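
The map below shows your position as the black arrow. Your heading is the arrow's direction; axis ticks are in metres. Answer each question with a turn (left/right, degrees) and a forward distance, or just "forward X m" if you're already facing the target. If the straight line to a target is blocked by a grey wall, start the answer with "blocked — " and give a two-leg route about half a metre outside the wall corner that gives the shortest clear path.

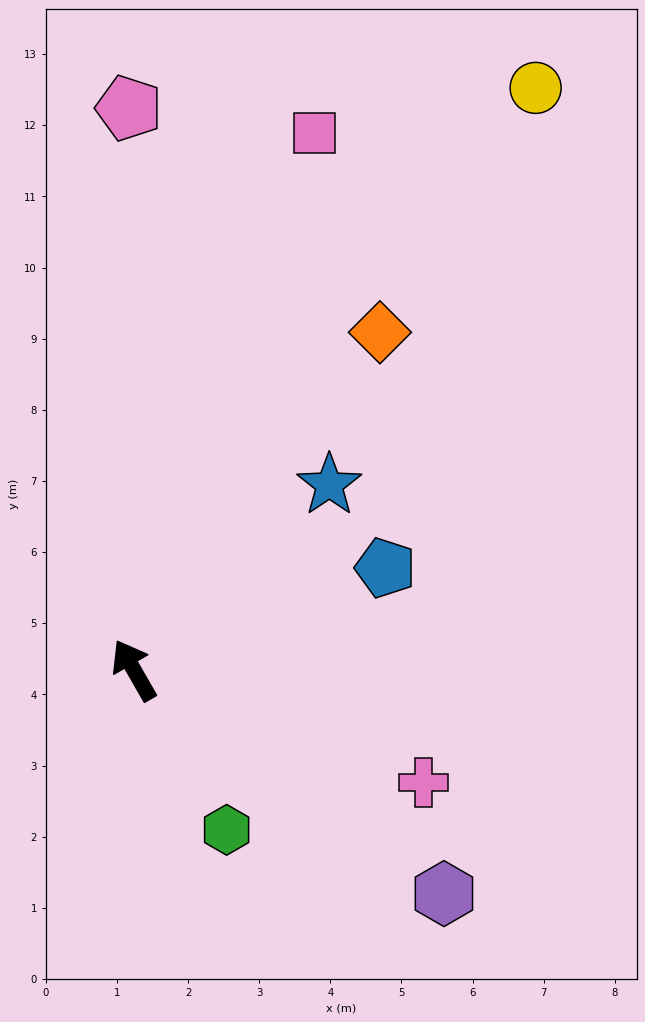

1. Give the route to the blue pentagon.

turn right 98°, forward 3.8 m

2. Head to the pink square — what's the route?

turn right 48°, forward 8.0 m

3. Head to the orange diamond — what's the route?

turn right 66°, forward 5.9 m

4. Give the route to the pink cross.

turn right 141°, forward 4.4 m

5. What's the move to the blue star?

turn right 76°, forward 3.8 m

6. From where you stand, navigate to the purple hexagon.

turn right 156°, forward 5.4 m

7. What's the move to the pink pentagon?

turn right 29°, forward 7.9 m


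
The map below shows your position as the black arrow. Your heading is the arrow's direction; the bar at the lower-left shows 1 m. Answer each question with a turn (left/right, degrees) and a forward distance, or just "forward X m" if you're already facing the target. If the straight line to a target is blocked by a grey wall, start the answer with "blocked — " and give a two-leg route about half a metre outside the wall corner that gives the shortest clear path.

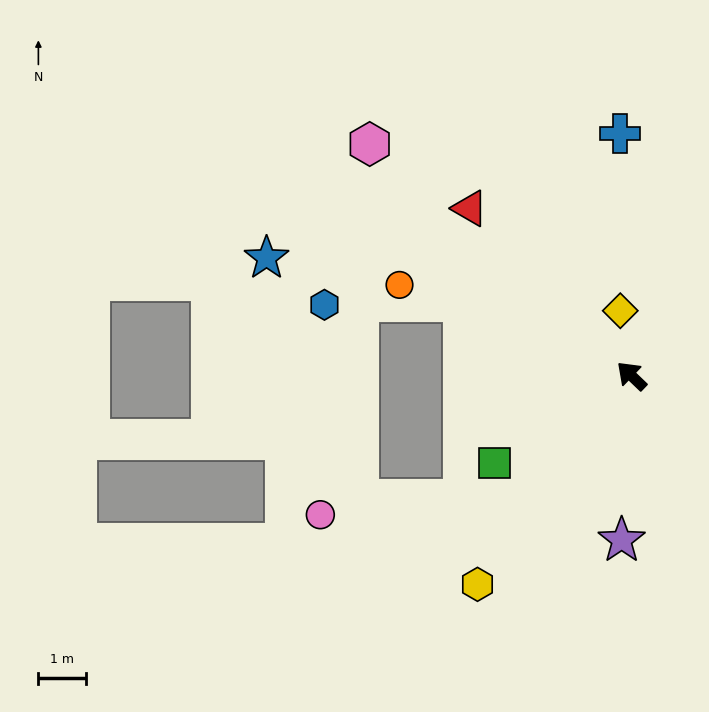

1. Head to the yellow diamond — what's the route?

turn right 36°, forward 1.4 m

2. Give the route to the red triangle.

turn right 2°, forward 4.9 m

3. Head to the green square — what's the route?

turn left 76°, forward 3.4 m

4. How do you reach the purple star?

turn left 130°, forward 3.5 m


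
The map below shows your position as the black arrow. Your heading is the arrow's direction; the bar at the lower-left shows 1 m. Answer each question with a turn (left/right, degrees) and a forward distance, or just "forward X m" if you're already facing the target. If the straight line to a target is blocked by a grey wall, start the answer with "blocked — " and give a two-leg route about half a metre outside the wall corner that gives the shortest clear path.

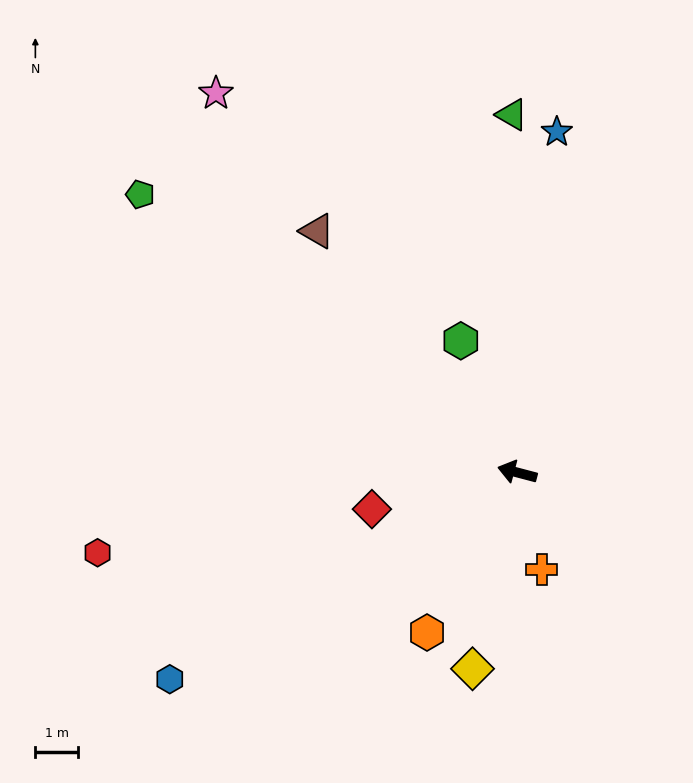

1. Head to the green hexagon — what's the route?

turn right 52°, forward 3.4 m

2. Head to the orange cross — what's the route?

turn left 119°, forward 2.4 m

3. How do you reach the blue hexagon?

turn left 46°, forward 9.6 m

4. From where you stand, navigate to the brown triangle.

turn right 36°, forward 7.4 m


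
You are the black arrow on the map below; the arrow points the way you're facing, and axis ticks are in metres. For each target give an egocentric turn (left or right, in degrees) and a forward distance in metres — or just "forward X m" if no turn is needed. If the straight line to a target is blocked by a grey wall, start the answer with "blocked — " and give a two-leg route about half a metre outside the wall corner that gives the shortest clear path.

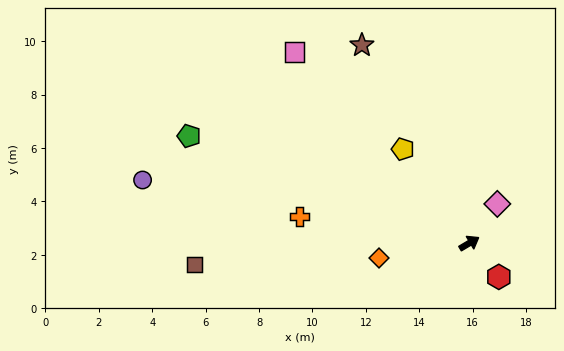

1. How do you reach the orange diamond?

turn left 159°, forward 3.4 m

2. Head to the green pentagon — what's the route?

turn left 128°, forward 11.2 m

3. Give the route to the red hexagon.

turn right 80°, forward 1.7 m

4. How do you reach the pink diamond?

turn left 24°, forward 1.8 m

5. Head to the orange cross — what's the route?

turn left 140°, forward 6.4 m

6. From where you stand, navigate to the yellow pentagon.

turn left 95°, forward 4.3 m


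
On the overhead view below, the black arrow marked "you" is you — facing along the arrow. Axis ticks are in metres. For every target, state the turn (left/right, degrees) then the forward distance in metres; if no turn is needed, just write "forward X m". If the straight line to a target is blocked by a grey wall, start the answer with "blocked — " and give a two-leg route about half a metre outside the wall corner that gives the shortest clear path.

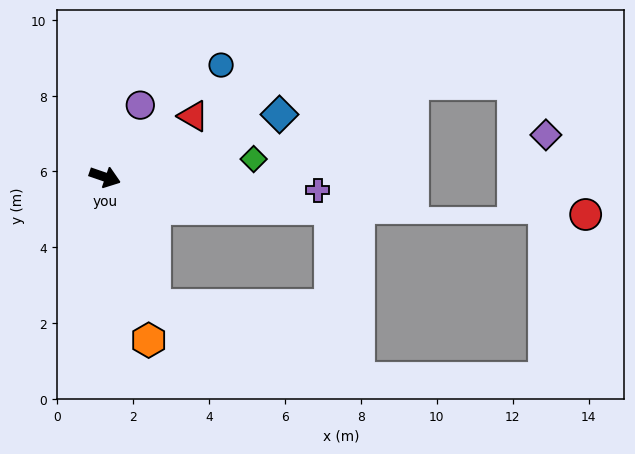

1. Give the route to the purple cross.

turn left 15°, forward 5.6 m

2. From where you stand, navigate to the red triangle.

turn left 54°, forward 2.8 m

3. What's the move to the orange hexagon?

turn right 56°, forward 4.5 m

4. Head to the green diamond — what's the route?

turn left 26°, forward 3.9 m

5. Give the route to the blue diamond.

turn left 39°, forward 4.9 m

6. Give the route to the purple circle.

turn left 83°, forward 2.1 m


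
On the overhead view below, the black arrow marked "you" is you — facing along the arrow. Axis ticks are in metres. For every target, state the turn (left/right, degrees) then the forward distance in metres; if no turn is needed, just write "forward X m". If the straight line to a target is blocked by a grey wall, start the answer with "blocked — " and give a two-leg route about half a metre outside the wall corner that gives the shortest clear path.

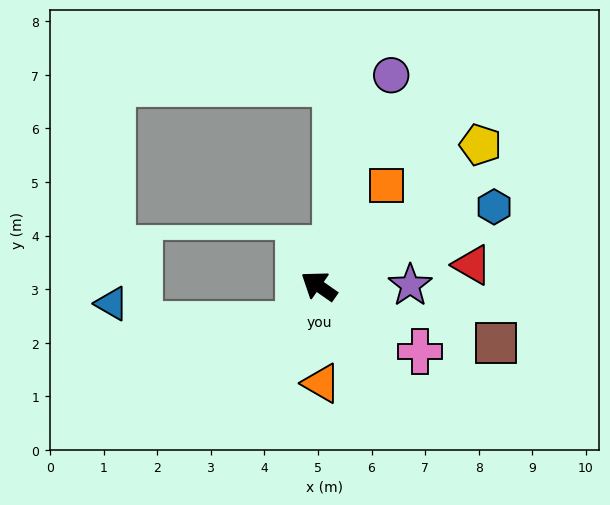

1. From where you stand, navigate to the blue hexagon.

turn right 121°, forward 3.6 m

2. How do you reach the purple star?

turn right 145°, forward 1.7 m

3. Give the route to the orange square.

turn right 89°, forward 2.3 m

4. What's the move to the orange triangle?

turn left 126°, forward 1.8 m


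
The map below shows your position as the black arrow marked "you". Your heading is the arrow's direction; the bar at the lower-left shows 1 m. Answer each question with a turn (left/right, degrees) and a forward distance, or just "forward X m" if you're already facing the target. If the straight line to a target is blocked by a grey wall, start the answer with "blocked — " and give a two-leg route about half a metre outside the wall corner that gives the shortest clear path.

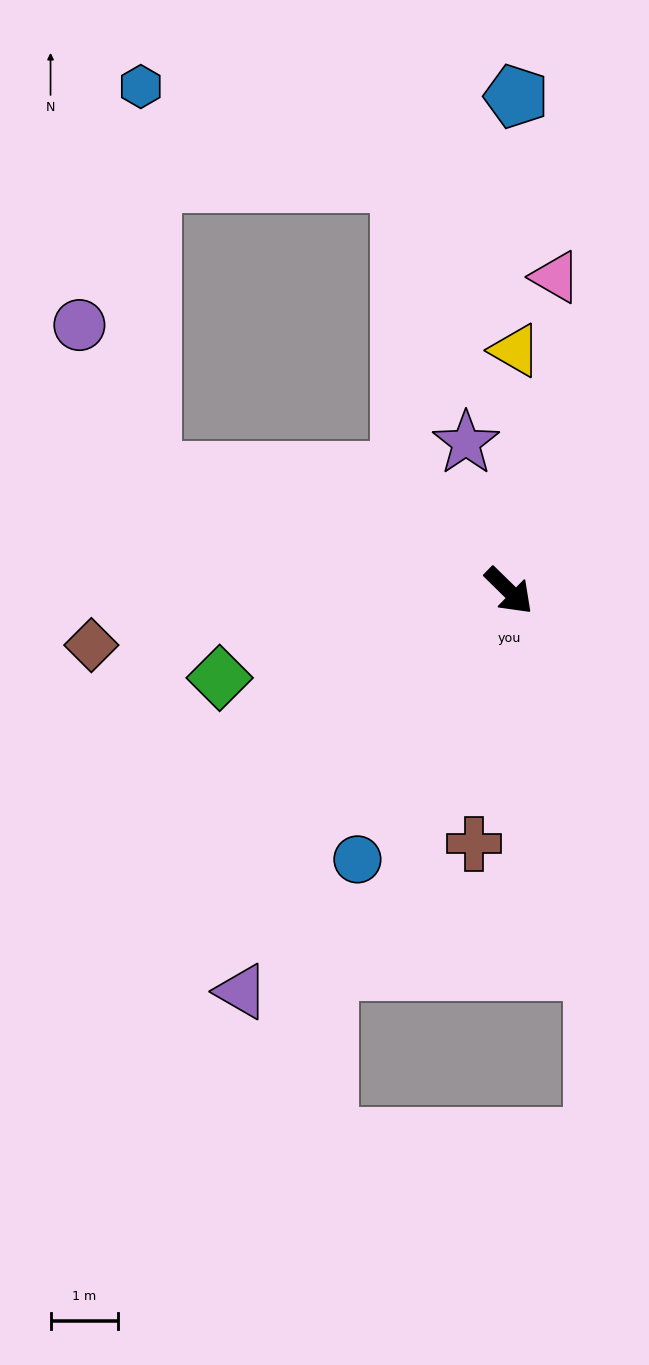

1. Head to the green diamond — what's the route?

turn right 119°, forward 4.5 m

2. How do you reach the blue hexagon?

blocked — turn right 154°, forward 5.6 m, then turn right 70°, forward 5.7 m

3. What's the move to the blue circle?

turn right 75°, forward 4.6 m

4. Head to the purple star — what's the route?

turn left 151°, forward 2.3 m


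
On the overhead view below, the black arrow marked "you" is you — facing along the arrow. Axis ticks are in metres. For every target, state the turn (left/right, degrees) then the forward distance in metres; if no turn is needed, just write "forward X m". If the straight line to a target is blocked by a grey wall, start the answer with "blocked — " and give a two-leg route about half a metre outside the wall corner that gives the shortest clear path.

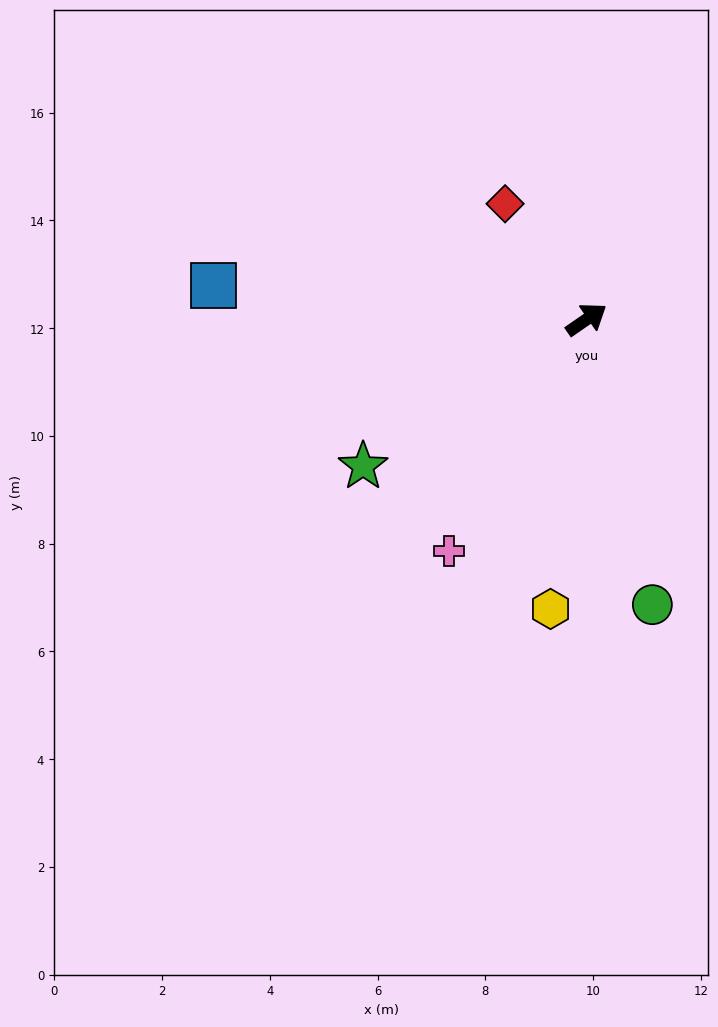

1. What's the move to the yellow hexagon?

turn right 132°, forward 5.4 m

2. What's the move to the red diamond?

turn left 90°, forward 2.6 m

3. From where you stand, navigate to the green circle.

turn right 112°, forward 5.4 m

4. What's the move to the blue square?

turn left 140°, forward 7.0 m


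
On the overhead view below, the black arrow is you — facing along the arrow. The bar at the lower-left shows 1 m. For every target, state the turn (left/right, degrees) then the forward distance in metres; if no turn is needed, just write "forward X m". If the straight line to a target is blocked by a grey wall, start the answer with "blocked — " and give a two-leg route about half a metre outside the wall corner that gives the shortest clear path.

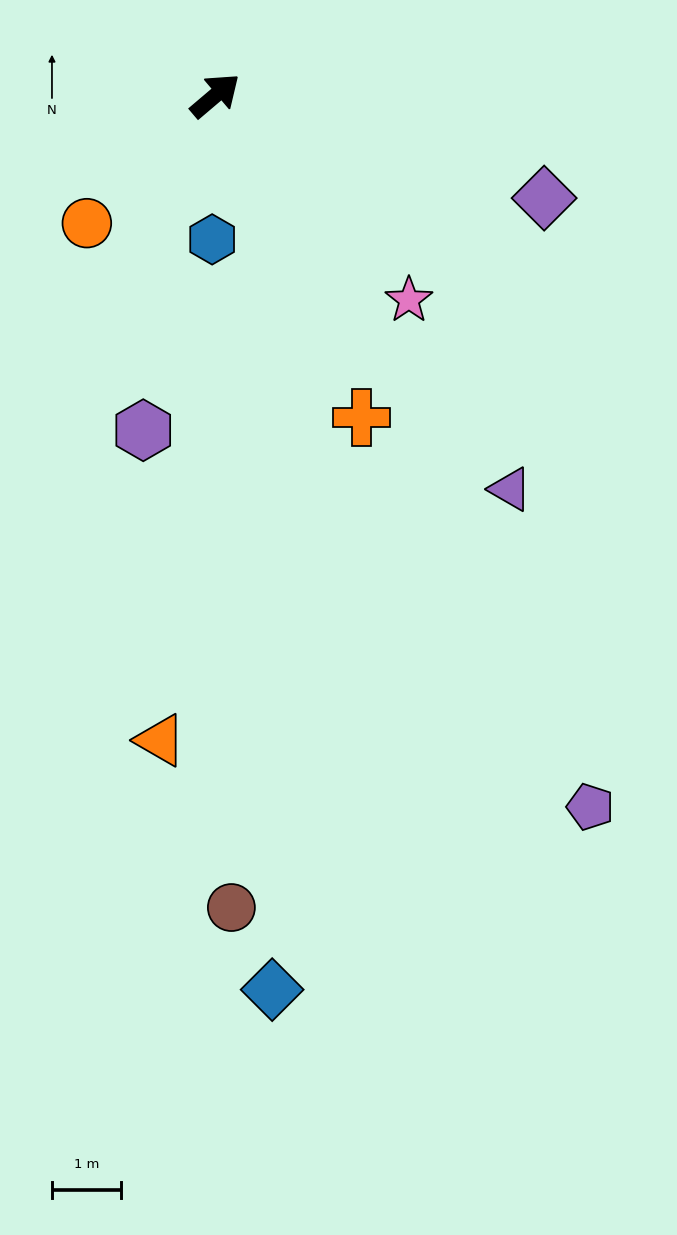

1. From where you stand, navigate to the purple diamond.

turn right 58°, forward 5.0 m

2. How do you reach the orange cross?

turn right 106°, forward 5.1 m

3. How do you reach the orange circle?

turn right 176°, forward 2.6 m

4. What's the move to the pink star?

turn right 87°, forward 4.1 m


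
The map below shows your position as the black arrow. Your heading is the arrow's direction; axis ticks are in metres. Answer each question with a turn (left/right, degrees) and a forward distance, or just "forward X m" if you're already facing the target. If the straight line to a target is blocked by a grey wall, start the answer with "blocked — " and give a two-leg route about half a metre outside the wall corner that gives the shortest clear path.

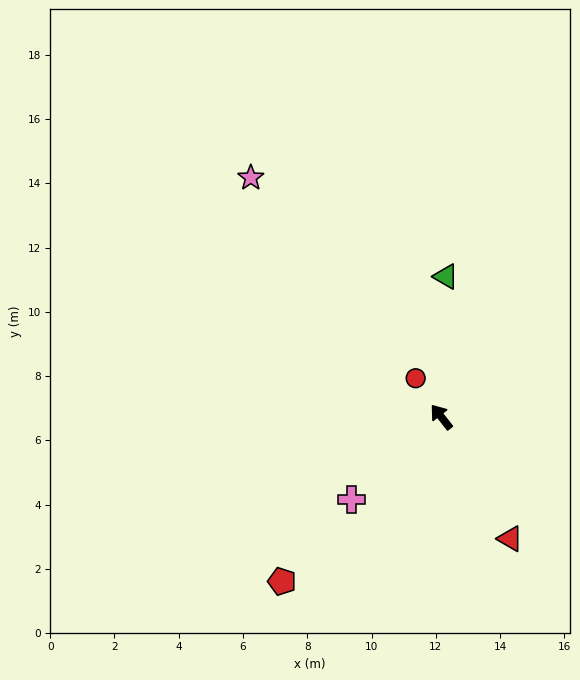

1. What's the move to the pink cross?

turn left 95°, forward 3.8 m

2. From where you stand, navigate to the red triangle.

turn left 171°, forward 4.4 m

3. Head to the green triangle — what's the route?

turn right 40°, forward 4.4 m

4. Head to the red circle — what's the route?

turn right 5°, forward 1.4 m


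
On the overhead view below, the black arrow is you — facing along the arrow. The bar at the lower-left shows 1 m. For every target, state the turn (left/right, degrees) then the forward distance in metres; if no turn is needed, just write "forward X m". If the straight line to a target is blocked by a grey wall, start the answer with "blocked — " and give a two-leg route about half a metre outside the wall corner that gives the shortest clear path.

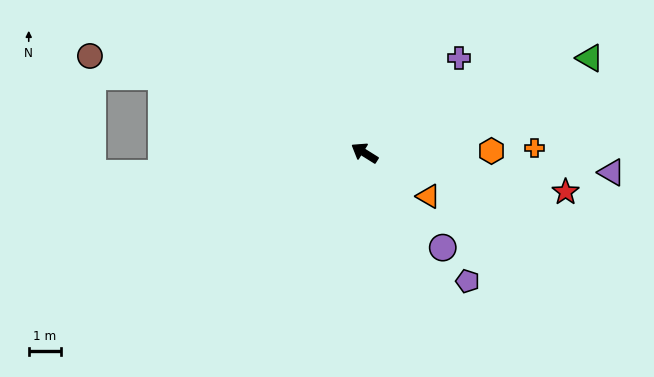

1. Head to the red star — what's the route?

turn right 159°, forward 6.4 m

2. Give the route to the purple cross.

turn right 103°, forward 4.2 m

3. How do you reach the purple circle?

turn left 162°, forward 3.9 m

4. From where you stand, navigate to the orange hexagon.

turn right 147°, forward 4.0 m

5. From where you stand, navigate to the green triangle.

turn right 125°, forward 7.7 m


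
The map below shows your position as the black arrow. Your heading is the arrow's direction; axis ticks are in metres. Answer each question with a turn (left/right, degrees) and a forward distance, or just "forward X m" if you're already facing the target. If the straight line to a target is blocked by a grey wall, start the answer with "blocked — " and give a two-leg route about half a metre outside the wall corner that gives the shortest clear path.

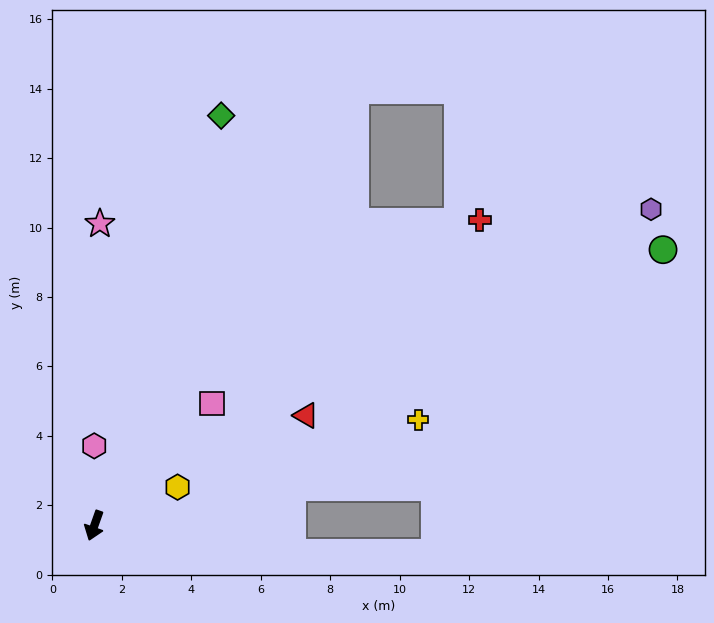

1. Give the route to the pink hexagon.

turn right 160°, forward 2.3 m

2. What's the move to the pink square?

turn left 156°, forward 4.9 m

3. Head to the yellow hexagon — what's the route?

turn left 134°, forward 2.6 m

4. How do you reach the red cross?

turn left 148°, forward 14.2 m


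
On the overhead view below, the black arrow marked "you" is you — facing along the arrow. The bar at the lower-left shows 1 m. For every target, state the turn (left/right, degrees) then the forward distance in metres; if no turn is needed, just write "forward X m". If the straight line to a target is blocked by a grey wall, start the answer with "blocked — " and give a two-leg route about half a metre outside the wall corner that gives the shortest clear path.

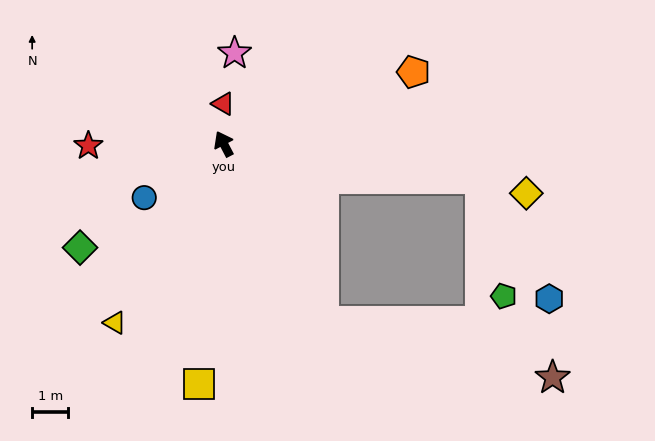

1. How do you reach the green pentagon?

blocked — turn right 125°, forward 7.2 m, then turn right 71°, forward 3.3 m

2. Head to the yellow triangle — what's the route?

turn left 121°, forward 5.8 m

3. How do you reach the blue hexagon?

blocked — turn right 125°, forward 7.2 m, then turn right 53°, forward 3.8 m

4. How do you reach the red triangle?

turn right 27°, forward 1.1 m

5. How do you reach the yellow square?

turn left 147°, forward 6.7 m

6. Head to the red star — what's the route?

turn left 63°, forward 3.7 m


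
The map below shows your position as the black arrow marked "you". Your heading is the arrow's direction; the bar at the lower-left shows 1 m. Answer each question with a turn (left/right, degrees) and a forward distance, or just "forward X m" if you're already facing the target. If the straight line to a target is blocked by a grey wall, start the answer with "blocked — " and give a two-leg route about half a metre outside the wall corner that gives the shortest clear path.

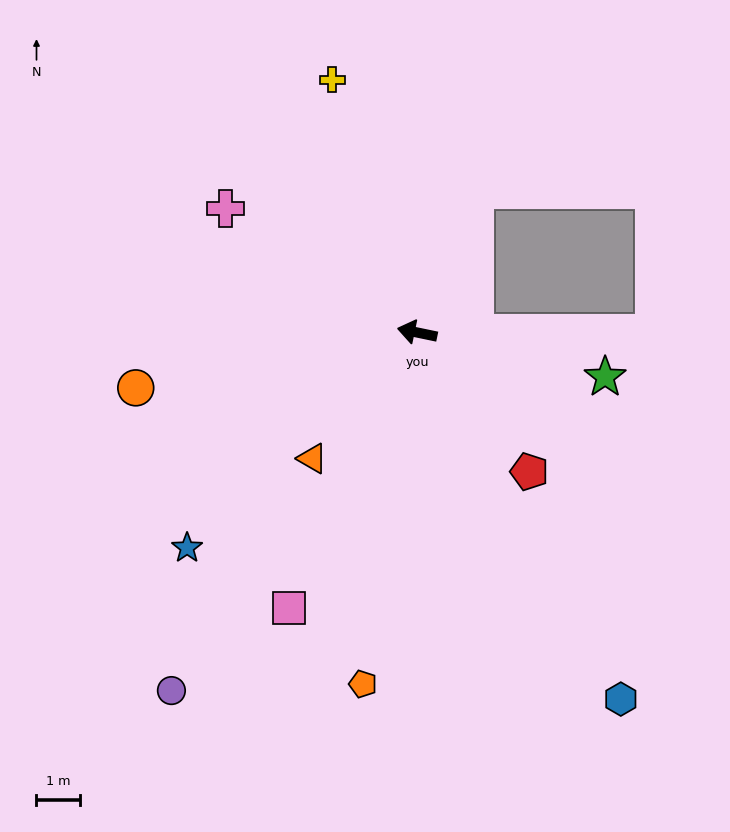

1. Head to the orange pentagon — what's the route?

turn left 93°, forward 8.1 m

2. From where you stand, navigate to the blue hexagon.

turn left 131°, forward 9.6 m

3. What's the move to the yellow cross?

turn right 60°, forward 6.1 m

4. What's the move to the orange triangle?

turn left 62°, forward 3.7 m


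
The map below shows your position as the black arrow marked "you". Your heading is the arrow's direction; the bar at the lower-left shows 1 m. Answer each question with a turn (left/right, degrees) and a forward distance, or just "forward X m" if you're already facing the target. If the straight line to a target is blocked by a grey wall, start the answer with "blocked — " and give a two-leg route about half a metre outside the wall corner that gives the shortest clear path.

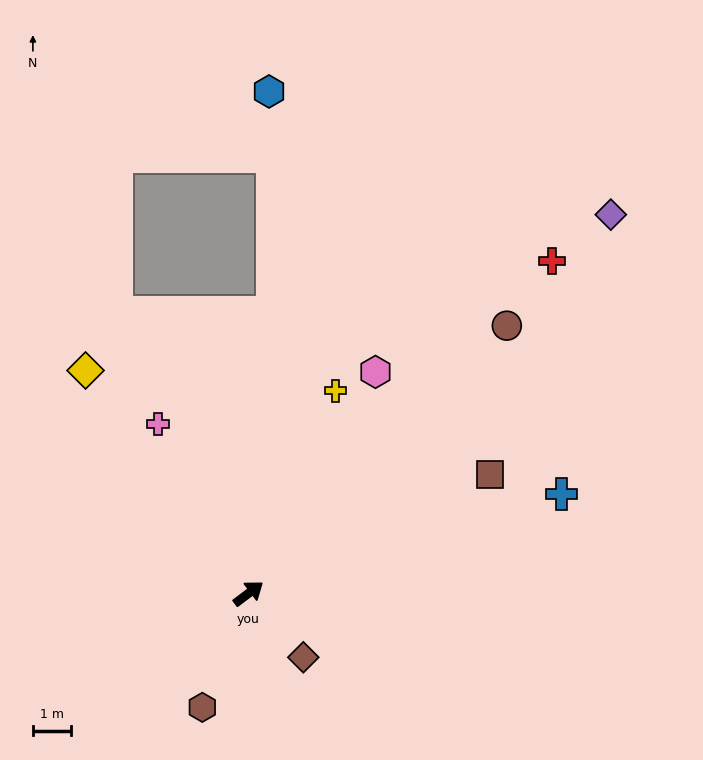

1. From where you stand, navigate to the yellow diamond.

turn left 89°, forward 7.3 m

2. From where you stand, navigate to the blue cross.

turn right 19°, forward 8.6 m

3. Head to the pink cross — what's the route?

turn left 81°, forward 5.0 m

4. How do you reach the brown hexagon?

turn right 149°, forward 3.2 m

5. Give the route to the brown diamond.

turn right 86°, forward 2.2 m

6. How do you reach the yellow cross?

turn left 30°, forward 5.8 m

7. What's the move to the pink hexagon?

turn left 23°, forward 6.7 m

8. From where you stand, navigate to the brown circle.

turn left 9°, forward 9.8 m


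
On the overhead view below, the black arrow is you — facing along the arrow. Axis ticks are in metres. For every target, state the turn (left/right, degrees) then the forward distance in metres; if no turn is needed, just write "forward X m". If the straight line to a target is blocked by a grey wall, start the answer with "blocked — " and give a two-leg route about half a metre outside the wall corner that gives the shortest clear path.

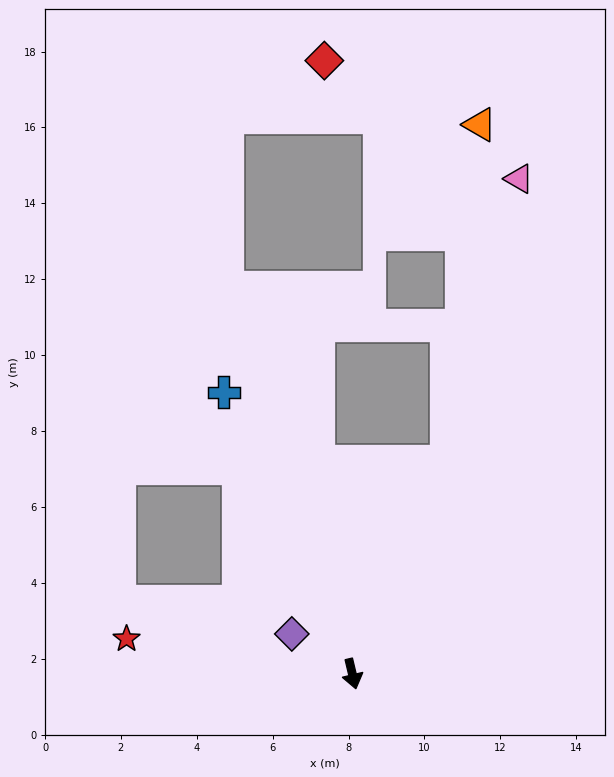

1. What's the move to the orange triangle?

blocked — turn left 143°, forward 6.1 m, then turn left 18°, forward 8.9 m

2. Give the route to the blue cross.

turn right 169°, forward 8.2 m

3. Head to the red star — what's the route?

turn right 112°, forward 6.0 m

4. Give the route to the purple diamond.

turn right 137°, forward 1.9 m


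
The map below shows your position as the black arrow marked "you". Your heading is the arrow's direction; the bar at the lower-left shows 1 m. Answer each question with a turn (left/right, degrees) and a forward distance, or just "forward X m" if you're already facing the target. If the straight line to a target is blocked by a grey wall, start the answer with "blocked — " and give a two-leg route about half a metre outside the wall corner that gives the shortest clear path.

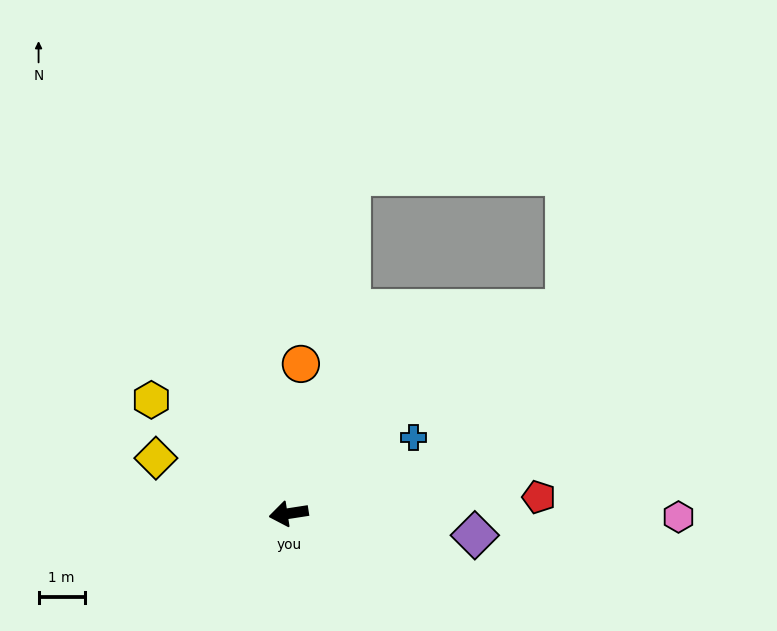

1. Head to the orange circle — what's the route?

turn right 103°, forward 3.3 m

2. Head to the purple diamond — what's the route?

turn left 165°, forward 4.1 m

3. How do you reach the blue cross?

turn right 157°, forward 3.2 m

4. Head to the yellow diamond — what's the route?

turn right 31°, forward 3.1 m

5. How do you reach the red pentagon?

turn left 175°, forward 5.4 m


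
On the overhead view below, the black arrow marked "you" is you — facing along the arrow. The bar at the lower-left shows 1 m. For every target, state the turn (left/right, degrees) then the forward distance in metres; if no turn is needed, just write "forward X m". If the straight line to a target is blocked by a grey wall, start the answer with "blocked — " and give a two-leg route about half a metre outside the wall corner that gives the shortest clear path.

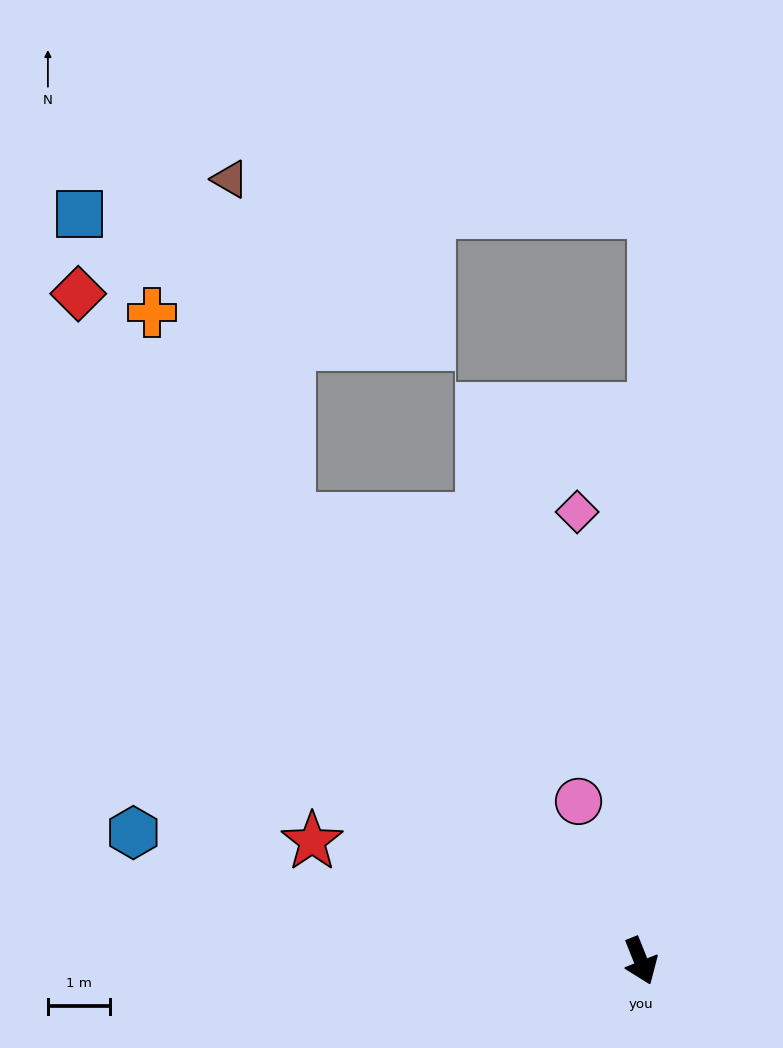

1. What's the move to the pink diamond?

turn left 166°, forward 7.3 m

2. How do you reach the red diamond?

turn right 162°, forward 14.1 m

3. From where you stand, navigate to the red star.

turn right 132°, forward 5.6 m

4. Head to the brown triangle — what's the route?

blocked — turn right 163°, forward 9.1 m, then turn right 29°, forward 5.6 m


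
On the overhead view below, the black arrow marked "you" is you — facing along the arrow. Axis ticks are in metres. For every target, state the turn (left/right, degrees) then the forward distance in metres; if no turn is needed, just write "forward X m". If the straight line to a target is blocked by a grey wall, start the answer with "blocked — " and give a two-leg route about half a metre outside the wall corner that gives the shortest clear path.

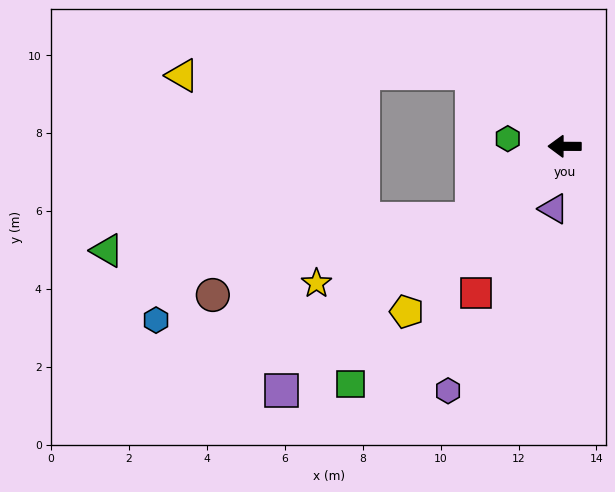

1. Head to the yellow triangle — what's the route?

blocked — turn right 38°, forward 3.0 m, then turn left 39°, forward 7.4 m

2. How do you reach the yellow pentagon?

turn left 47°, forward 5.9 m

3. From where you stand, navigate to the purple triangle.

turn left 80°, forward 1.6 m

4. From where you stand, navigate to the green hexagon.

turn right 7°, forward 1.5 m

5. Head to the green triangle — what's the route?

blocked — turn left 38°, forward 3.0 m, then turn right 33°, forward 9.4 m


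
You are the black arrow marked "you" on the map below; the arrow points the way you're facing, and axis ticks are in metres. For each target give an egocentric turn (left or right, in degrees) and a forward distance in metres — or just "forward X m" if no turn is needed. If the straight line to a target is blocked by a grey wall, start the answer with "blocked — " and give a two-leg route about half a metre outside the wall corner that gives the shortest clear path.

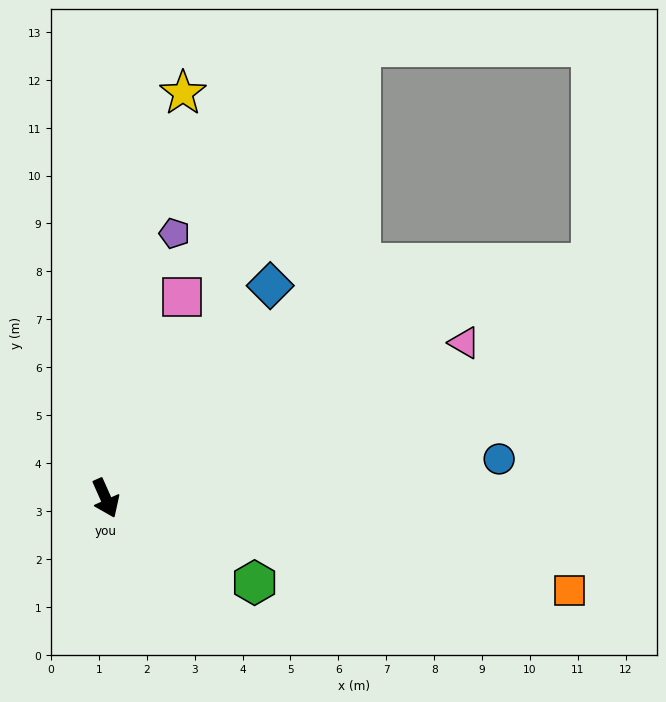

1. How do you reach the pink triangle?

turn left 89°, forward 8.2 m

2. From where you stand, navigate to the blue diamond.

turn left 118°, forward 5.6 m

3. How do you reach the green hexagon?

turn left 36°, forward 3.6 m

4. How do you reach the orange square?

turn left 55°, forward 9.9 m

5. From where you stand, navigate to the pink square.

turn left 135°, forward 4.5 m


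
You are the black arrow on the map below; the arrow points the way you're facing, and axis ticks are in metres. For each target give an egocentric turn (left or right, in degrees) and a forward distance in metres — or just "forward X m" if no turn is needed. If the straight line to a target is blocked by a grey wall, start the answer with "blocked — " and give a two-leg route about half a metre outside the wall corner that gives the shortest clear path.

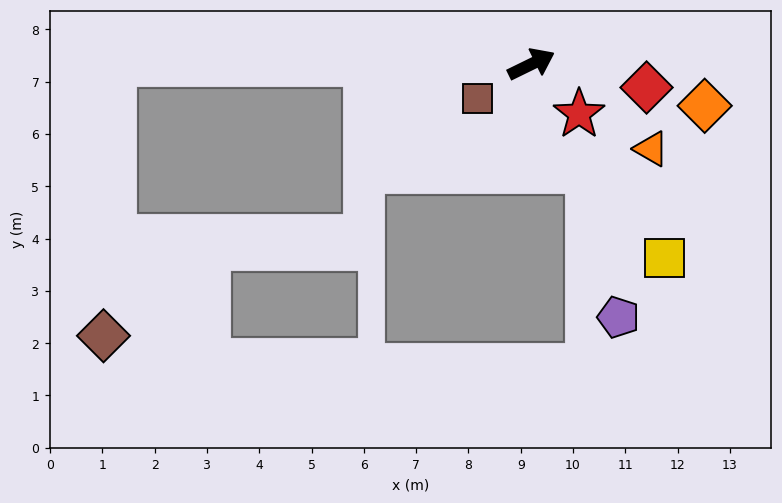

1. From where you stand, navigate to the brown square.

turn right 173°, forward 1.2 m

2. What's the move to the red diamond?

turn right 38°, forward 2.2 m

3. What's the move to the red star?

turn right 72°, forward 1.3 m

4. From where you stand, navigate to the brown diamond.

blocked — turn left 154°, forward 8.0 m, then turn left 88°, forward 5.2 m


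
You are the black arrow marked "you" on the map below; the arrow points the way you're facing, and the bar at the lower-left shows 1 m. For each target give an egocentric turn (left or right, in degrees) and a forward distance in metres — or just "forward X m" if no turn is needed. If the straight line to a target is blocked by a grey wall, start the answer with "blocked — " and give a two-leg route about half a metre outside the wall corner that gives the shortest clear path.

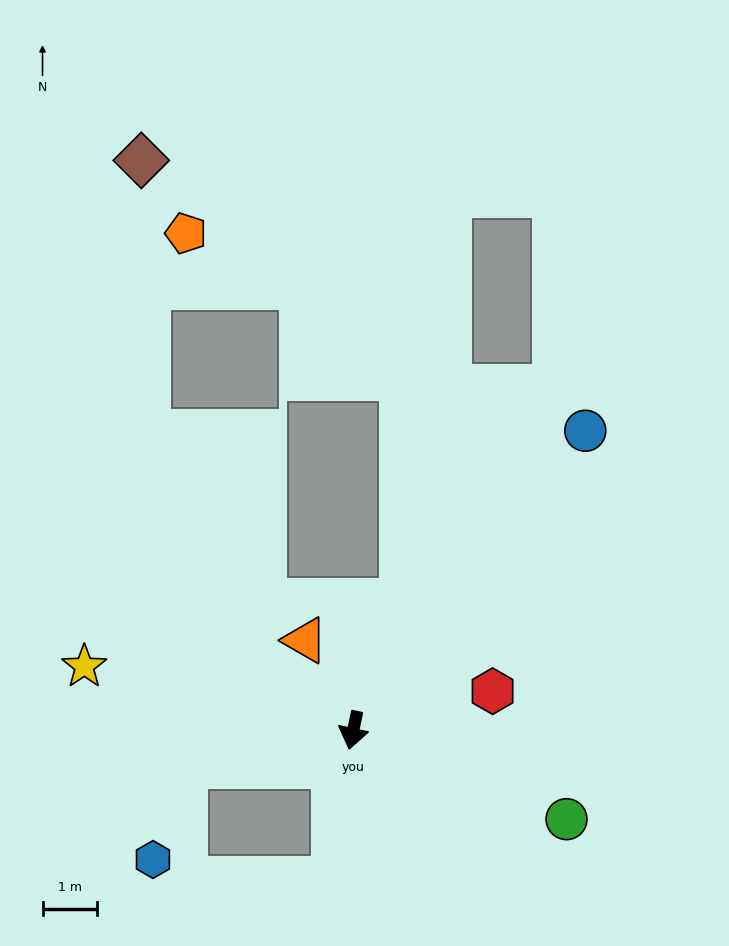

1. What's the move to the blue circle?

turn left 154°, forward 7.0 m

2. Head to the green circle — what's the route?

turn left 79°, forward 4.3 m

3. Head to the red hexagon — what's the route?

turn left 118°, forward 2.7 m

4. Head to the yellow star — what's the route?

turn right 91°, forward 5.1 m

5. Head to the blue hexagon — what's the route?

blocked — turn right 66°, forward 3.2 m, then turn left 60°, forward 1.8 m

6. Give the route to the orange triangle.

turn right 140°, forward 1.9 m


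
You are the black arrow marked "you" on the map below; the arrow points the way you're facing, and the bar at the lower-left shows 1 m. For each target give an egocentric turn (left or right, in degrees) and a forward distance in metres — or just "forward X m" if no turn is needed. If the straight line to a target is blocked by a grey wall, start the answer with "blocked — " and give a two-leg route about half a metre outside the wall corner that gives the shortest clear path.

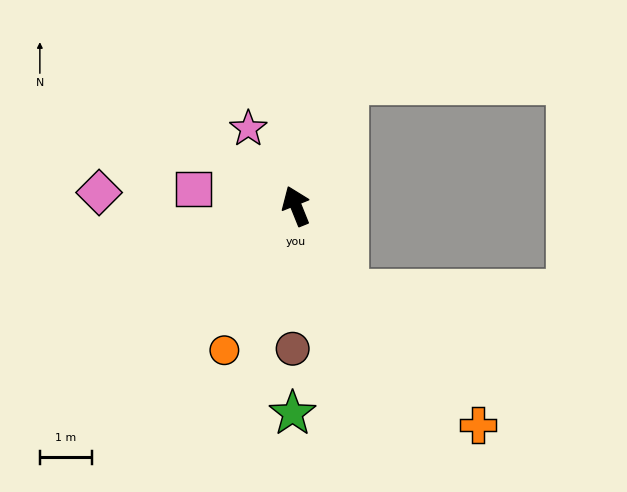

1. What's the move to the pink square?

turn left 59°, forward 2.0 m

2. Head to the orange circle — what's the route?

turn left 132°, forward 3.1 m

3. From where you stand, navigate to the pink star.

turn left 10°, forward 1.8 m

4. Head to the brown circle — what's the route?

turn left 157°, forward 2.8 m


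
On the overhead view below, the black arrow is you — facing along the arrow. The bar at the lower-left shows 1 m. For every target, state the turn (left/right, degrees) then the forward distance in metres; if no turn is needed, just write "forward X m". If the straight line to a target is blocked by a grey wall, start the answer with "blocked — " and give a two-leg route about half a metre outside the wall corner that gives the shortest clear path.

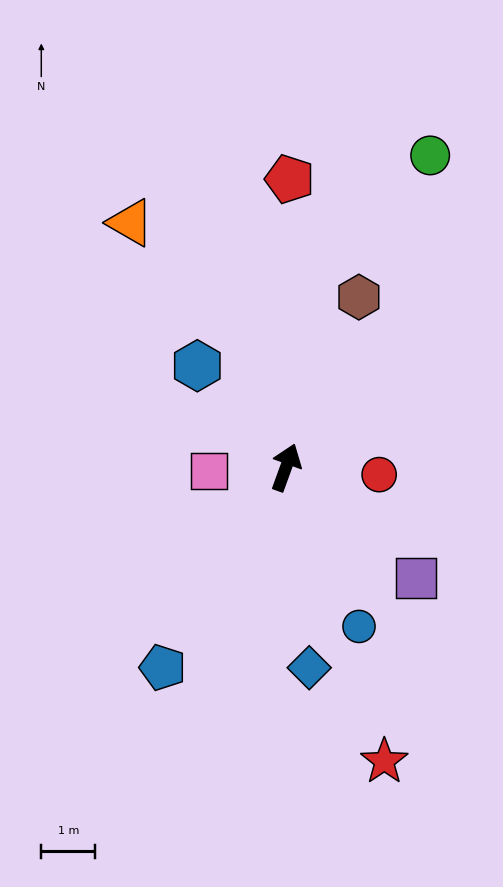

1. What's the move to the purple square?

turn right 110°, forward 3.2 m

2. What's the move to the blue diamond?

turn right 153°, forward 3.7 m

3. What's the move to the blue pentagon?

turn left 168°, forward 4.4 m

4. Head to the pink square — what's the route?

turn left 113°, forward 1.4 m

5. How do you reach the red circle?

turn right 74°, forward 1.7 m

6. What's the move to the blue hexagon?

turn left 61°, forward 2.5 m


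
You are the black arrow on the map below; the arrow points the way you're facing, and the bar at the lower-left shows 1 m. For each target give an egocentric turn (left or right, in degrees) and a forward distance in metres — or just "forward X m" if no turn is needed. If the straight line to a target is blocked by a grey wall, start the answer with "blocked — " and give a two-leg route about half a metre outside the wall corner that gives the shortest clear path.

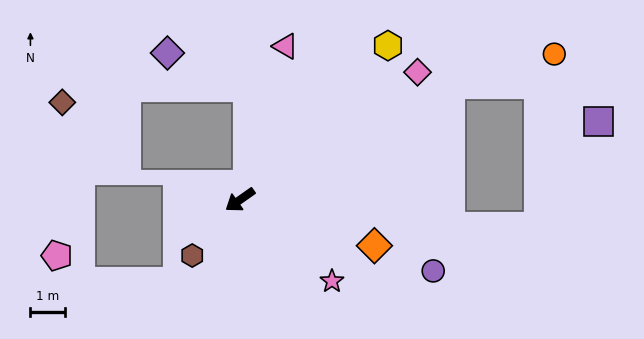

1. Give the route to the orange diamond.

turn left 126°, forward 4.1 m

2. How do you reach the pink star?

turn left 103°, forward 3.5 m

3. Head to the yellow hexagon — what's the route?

turn right 169°, forward 6.2 m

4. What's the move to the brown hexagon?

turn left 14°, forward 2.1 m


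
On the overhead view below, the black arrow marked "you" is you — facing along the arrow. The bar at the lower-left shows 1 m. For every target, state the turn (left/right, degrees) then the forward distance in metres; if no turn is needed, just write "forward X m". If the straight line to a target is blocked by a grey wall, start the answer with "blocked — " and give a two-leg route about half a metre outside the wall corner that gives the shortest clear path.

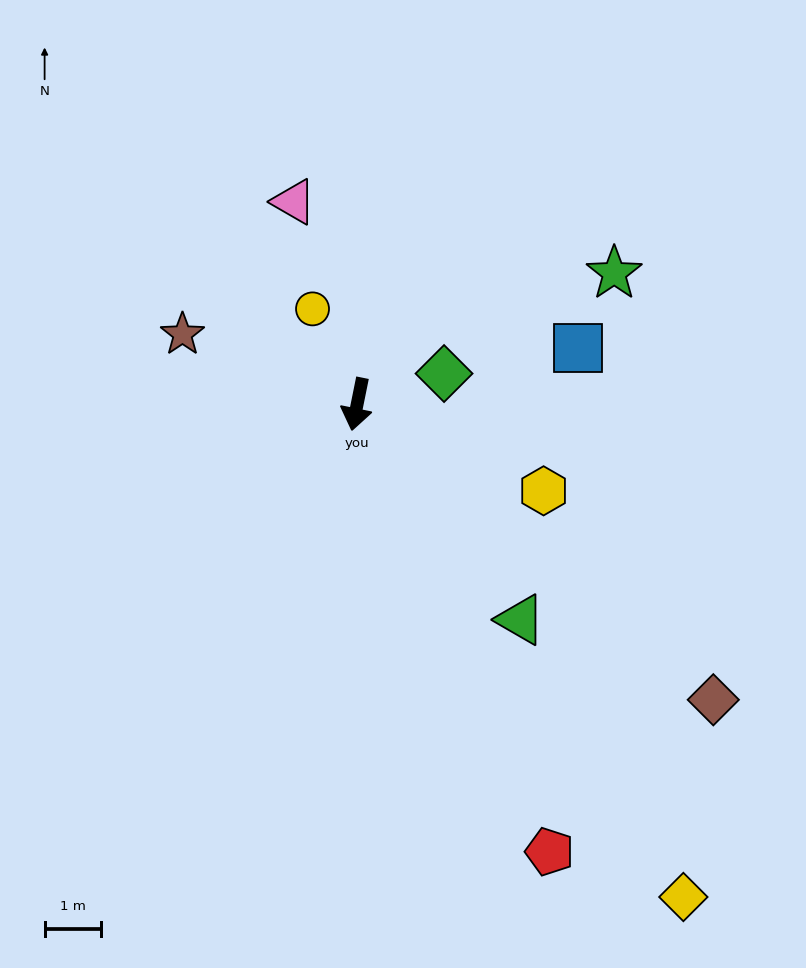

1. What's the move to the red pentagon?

turn left 35°, forward 8.6 m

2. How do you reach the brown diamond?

turn left 62°, forward 8.2 m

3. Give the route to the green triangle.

turn left 49°, forward 4.8 m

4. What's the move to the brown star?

turn right 100°, forward 3.3 m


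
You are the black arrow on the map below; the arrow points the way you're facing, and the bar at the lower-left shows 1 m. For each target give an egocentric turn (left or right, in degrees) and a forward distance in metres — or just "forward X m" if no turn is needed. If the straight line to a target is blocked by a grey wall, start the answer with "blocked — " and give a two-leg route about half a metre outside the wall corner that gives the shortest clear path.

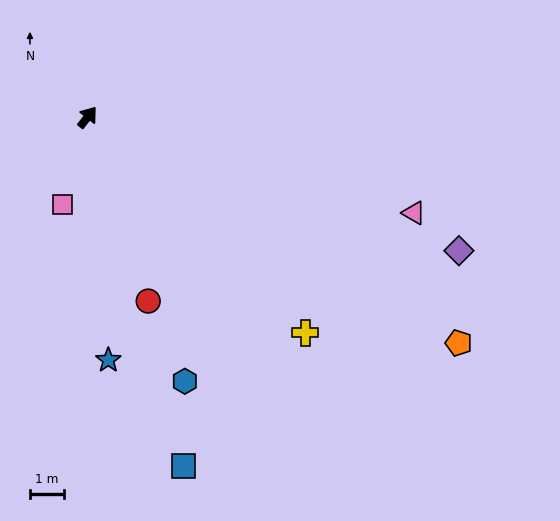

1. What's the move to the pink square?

turn right 158°, forward 2.7 m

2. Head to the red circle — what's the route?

turn right 124°, forward 5.7 m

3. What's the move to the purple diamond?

turn right 72°, forward 11.7 m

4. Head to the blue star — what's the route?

turn right 137°, forward 7.2 m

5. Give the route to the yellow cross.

turn right 97°, forward 9.1 m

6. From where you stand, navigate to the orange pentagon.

turn right 83°, forward 12.9 m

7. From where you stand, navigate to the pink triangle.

turn right 68°, forward 10.1 m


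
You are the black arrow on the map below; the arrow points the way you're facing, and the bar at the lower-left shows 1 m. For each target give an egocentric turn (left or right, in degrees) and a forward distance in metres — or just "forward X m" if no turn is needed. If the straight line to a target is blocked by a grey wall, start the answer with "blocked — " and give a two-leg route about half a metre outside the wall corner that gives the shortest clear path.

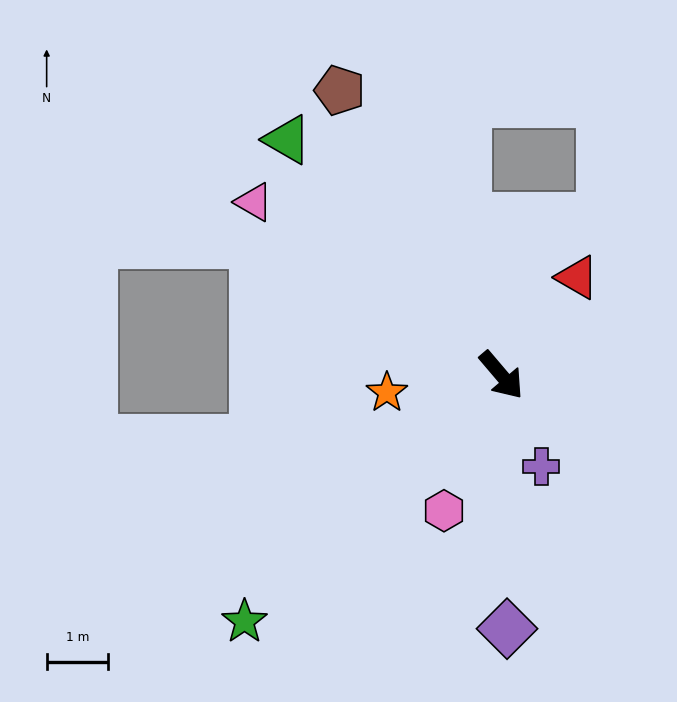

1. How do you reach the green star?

turn right 87°, forward 5.8 m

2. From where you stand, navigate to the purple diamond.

turn right 39°, forward 4.1 m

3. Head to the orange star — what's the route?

turn right 122°, forward 1.9 m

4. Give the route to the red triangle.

turn left 102°, forward 2.0 m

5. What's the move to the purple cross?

turn right 17°, forward 1.6 m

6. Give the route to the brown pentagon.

turn left 169°, forward 5.3 m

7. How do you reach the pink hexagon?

turn right 63°, forward 2.4 m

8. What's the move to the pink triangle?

turn right 165°, forward 4.9 m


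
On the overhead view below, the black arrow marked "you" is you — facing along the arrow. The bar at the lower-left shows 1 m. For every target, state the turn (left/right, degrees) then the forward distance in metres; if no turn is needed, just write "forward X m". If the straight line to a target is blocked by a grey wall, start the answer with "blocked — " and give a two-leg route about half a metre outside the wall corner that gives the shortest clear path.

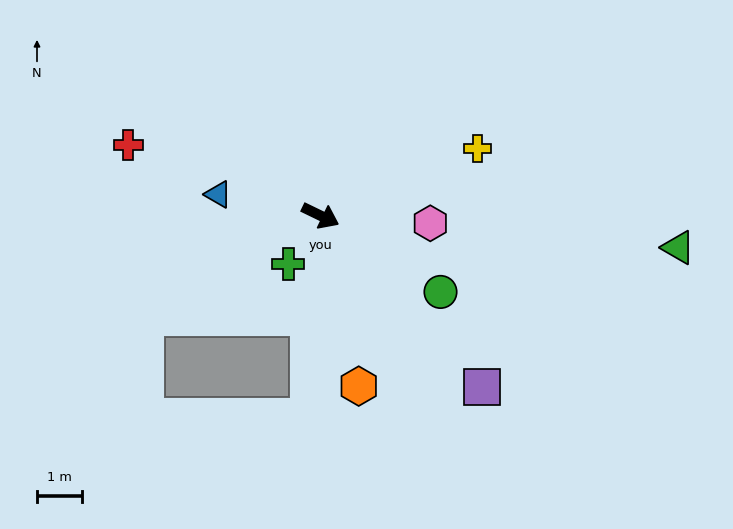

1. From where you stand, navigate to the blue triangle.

turn right 166°, forward 2.3 m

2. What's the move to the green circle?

turn right 7°, forward 3.2 m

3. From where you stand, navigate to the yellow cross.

turn left 49°, forward 3.8 m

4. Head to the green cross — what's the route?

turn right 98°, forward 1.3 m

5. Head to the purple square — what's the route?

turn right 21°, forward 5.3 m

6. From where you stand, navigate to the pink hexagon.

turn left 22°, forward 2.5 m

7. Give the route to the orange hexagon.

turn right 52°, forward 3.9 m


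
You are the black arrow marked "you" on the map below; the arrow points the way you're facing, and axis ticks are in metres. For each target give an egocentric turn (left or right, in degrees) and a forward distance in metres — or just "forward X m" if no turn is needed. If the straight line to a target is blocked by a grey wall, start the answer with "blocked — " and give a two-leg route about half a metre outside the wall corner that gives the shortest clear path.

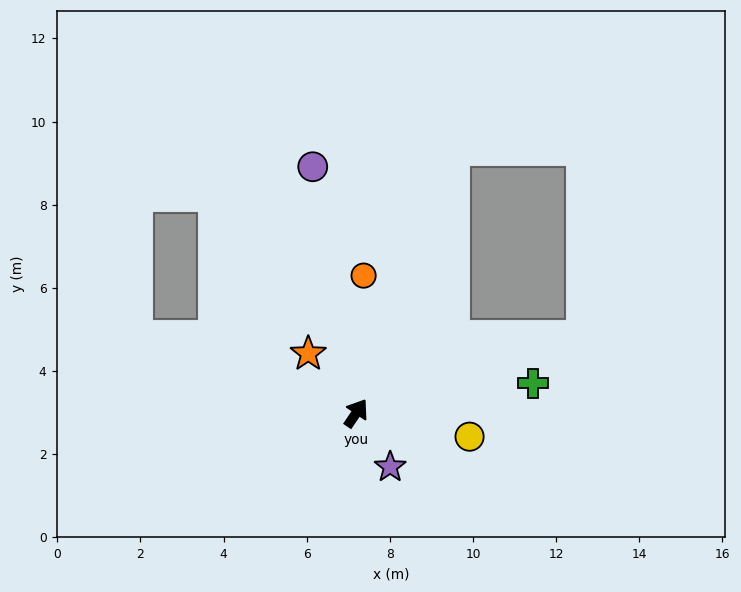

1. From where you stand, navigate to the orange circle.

turn left 31°, forward 3.3 m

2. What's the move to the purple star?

turn right 114°, forward 1.5 m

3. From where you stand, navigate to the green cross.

turn right 46°, forward 4.3 m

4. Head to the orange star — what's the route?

turn left 73°, forward 1.8 m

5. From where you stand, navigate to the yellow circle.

turn right 68°, forward 2.8 m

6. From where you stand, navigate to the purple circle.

turn left 44°, forward 6.0 m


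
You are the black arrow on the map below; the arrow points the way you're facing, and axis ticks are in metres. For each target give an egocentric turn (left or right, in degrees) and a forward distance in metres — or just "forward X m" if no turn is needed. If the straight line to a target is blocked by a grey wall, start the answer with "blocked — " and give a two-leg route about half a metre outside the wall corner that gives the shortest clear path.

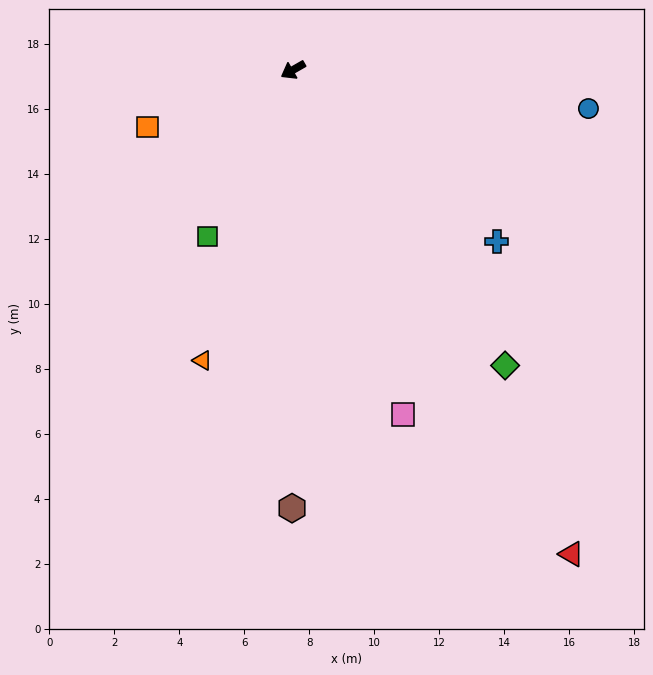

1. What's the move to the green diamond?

turn left 96°, forward 11.2 m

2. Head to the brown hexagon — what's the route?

turn left 60°, forward 13.5 m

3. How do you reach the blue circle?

turn left 143°, forward 9.2 m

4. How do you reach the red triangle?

turn left 90°, forward 17.2 m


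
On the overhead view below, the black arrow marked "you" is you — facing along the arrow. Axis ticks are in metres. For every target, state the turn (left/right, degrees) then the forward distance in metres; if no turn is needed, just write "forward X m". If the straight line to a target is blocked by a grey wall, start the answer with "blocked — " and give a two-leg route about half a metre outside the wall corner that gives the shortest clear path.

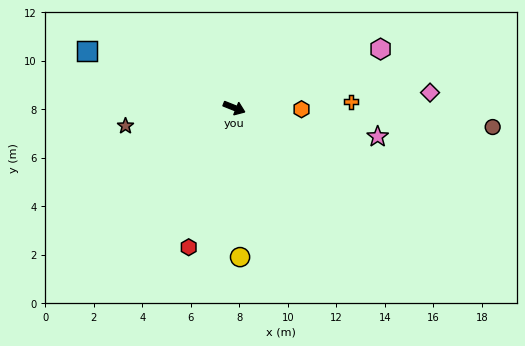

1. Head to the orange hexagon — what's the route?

turn left 21°, forward 2.8 m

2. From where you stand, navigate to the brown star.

turn right 149°, forward 4.5 m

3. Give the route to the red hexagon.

turn right 86°, forward 6.1 m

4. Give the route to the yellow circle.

turn right 66°, forward 6.2 m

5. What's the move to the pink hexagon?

turn left 44°, forward 6.5 m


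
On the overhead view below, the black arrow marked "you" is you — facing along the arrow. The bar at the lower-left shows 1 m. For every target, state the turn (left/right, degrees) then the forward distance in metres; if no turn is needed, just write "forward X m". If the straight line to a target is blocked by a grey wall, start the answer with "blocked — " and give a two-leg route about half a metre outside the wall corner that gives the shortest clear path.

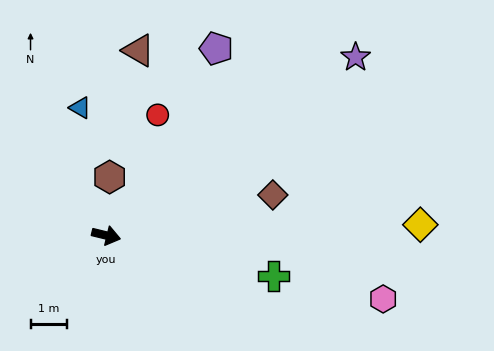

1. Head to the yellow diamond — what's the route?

turn left 16°, forward 8.7 m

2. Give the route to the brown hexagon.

turn left 100°, forward 1.6 m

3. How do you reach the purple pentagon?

turn left 73°, forward 6.0 m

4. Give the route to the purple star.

turn left 49°, forward 8.5 m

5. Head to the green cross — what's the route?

forward 4.8 m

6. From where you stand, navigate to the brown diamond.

turn left 27°, forward 4.8 m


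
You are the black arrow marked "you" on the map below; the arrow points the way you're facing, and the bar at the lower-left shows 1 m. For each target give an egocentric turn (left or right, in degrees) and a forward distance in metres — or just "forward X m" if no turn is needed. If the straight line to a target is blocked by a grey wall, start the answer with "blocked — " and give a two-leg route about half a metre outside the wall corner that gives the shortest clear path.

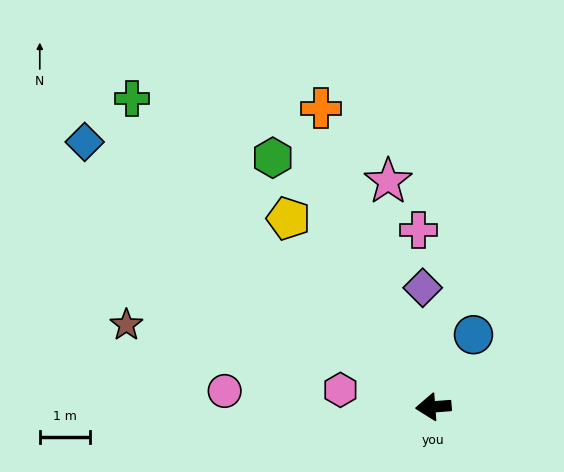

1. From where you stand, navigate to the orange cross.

turn right 74°, forward 6.4 m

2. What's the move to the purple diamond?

turn right 89°, forward 2.4 m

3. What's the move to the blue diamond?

turn right 42°, forward 8.8 m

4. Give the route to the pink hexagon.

turn right 15°, forward 1.9 m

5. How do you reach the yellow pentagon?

turn right 57°, forward 4.8 m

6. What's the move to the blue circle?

turn right 123°, forward 1.7 m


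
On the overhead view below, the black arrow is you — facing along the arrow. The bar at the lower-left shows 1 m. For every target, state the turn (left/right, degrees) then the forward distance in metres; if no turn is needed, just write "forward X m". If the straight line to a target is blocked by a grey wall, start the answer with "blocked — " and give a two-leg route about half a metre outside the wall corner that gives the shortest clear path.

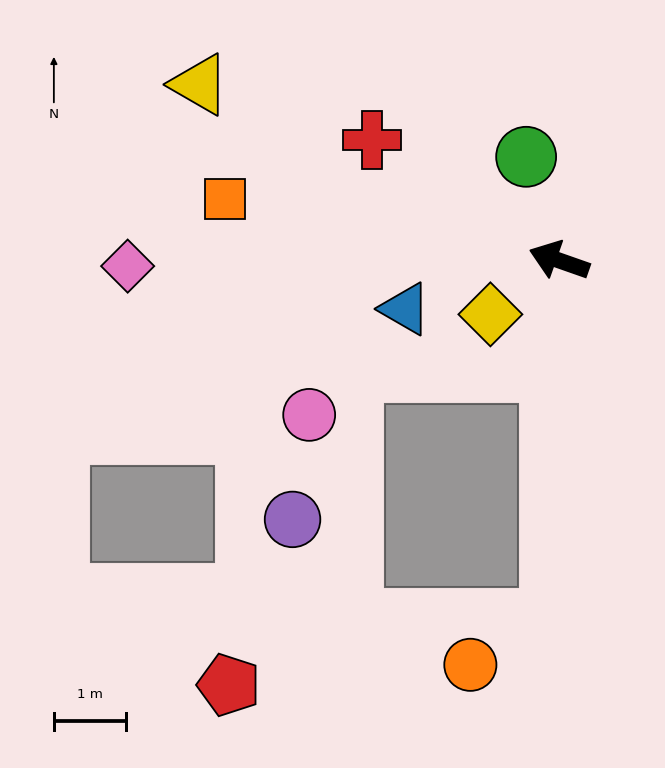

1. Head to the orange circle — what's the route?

blocked — turn left 108°, forward 5.0 m, then turn right 59°, forward 1.3 m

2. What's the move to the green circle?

turn right 53°, forward 1.5 m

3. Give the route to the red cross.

turn right 13°, forward 3.1 m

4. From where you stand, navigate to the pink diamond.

turn left 20°, forward 6.0 m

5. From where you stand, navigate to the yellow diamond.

turn left 57°, forward 1.2 m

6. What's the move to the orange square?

turn left 9°, forward 4.7 m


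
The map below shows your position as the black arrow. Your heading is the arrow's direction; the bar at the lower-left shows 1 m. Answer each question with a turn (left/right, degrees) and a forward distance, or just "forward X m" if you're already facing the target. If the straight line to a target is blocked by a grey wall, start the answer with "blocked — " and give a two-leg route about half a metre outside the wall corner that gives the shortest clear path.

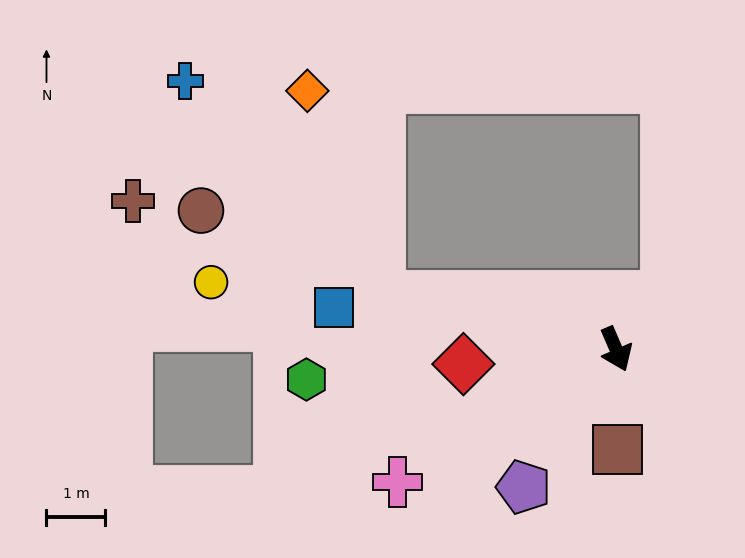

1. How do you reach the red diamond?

turn right 108°, forward 2.6 m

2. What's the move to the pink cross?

turn right 82°, forward 4.3 m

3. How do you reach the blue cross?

blocked — turn right 126°, forward 4.1 m, then turn right 35°, forward 4.9 m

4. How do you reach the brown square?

turn right 23°, forward 1.7 m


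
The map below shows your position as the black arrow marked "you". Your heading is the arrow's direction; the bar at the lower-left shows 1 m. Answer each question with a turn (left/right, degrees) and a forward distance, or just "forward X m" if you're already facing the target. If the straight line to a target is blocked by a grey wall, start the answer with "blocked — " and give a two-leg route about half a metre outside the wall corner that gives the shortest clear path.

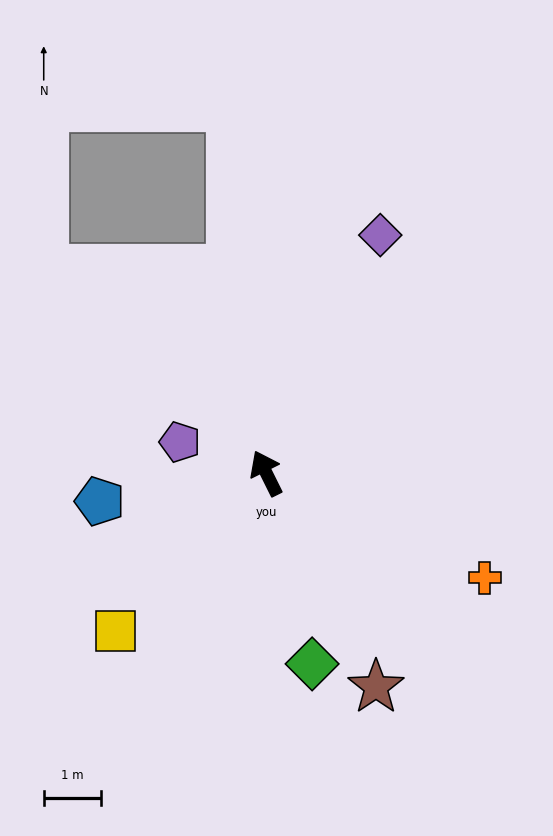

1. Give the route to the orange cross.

turn right 142°, forward 4.2 m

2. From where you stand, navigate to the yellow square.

turn left 110°, forward 3.8 m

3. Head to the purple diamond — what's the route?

turn right 52°, forward 4.6 m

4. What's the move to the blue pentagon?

turn left 73°, forward 2.9 m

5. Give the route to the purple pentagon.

turn left 44°, forward 1.6 m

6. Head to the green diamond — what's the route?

turn left 167°, forward 3.4 m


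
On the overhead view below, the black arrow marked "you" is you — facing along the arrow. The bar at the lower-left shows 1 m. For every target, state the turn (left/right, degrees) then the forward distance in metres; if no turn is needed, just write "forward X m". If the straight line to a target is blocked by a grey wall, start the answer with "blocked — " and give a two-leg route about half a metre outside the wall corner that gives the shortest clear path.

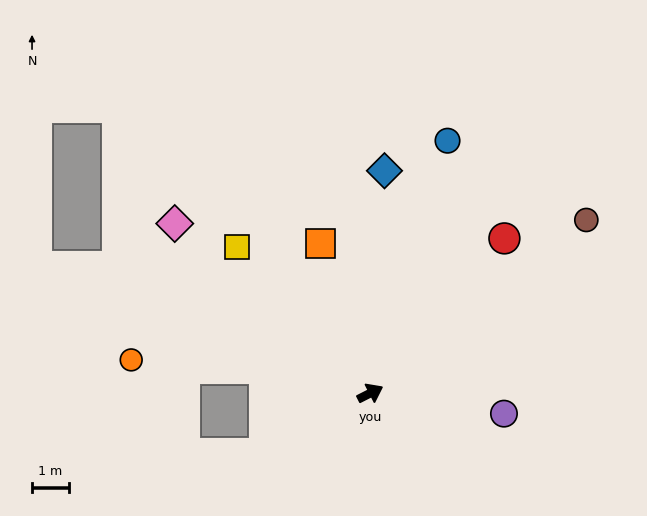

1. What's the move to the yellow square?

turn left 105°, forward 5.4 m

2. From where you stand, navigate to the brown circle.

turn left 12°, forward 7.6 m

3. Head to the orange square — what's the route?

turn left 81°, forward 4.3 m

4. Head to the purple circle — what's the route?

turn right 36°, forward 3.7 m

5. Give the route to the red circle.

turn left 22°, forward 5.6 m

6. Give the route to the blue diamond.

turn left 59°, forward 6.1 m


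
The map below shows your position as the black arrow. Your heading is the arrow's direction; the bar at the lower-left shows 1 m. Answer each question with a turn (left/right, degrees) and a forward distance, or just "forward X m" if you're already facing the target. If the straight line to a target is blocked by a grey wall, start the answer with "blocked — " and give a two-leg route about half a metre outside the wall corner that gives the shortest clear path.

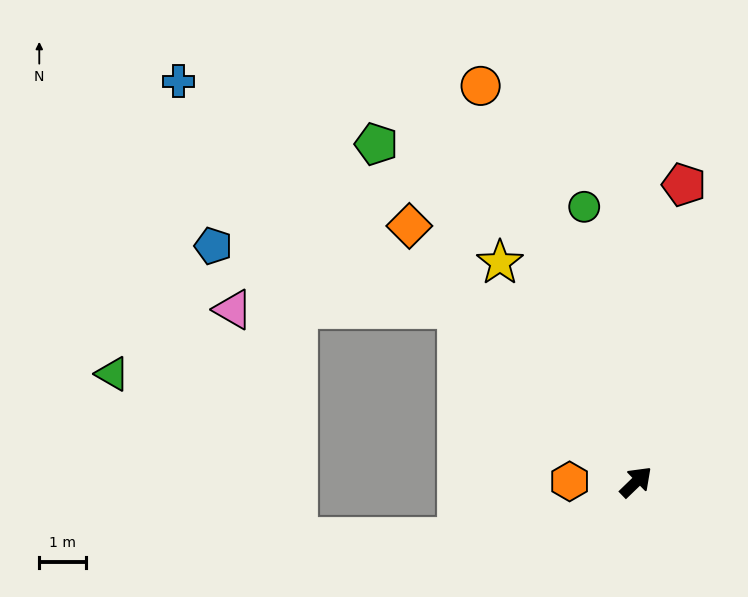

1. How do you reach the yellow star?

turn left 78°, forward 5.5 m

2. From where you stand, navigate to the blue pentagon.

blocked — turn left 92°, forward 5.3 m, then turn left 30°, forward 5.4 m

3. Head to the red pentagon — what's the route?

turn left 37°, forward 6.4 m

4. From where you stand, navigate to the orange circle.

turn left 67°, forward 9.1 m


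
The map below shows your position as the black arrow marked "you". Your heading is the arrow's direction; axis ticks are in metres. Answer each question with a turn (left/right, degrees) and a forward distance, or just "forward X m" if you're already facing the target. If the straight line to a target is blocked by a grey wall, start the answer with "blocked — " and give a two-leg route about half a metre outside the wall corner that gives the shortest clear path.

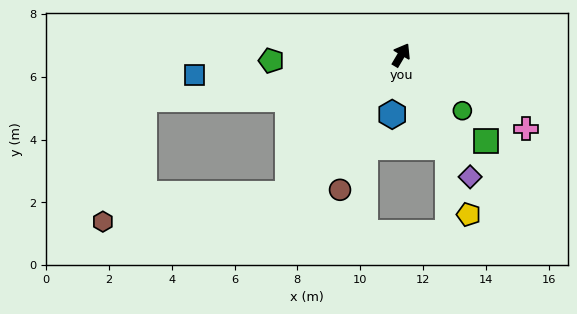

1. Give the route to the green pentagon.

turn left 123°, forward 4.1 m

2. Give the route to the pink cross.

turn right 90°, forward 4.6 m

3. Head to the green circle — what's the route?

turn right 102°, forward 2.6 m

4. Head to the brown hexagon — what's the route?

blocked — turn left 171°, forward 5.7 m, then turn right 42°, forward 6.0 m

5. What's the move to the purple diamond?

turn right 120°, forward 4.5 m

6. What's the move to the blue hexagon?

turn right 158°, forward 1.9 m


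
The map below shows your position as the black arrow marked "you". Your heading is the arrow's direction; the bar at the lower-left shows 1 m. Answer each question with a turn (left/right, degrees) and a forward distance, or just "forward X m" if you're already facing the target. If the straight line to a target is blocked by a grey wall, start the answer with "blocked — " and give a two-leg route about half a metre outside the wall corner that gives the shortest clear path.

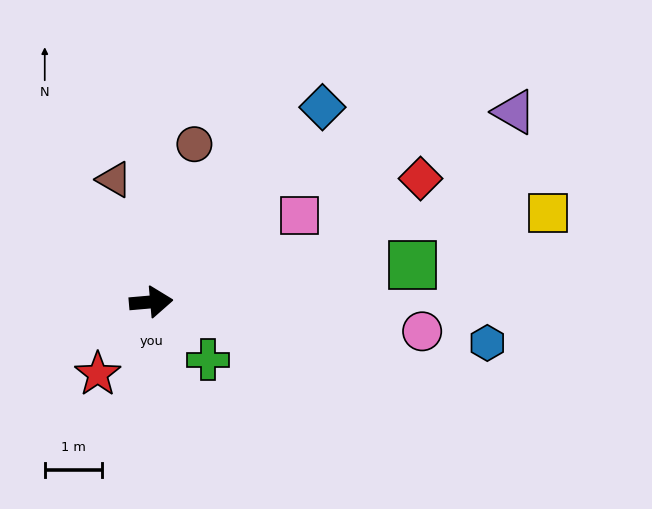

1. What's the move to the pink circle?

turn right 11°, forward 4.7 m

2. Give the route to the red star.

turn right 131°, forward 1.6 m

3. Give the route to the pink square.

turn left 25°, forward 3.0 m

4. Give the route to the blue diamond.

turn left 44°, forward 4.5 m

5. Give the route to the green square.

turn left 3°, forward 4.6 m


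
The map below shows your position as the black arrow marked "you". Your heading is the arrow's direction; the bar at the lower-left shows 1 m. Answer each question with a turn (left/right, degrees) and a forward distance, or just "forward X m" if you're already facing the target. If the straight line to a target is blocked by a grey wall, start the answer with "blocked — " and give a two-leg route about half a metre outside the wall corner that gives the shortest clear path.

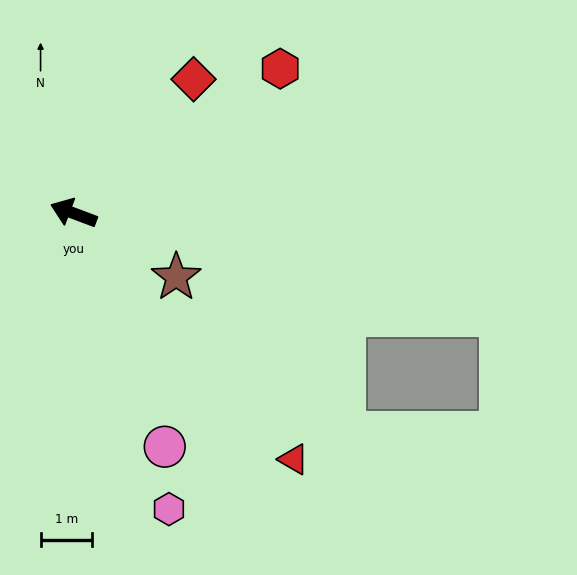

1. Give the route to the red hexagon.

turn right 124°, forward 4.9 m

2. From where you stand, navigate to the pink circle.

turn left 132°, forward 4.9 m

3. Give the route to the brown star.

turn left 169°, forward 2.3 m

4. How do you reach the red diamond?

turn right 111°, forward 3.5 m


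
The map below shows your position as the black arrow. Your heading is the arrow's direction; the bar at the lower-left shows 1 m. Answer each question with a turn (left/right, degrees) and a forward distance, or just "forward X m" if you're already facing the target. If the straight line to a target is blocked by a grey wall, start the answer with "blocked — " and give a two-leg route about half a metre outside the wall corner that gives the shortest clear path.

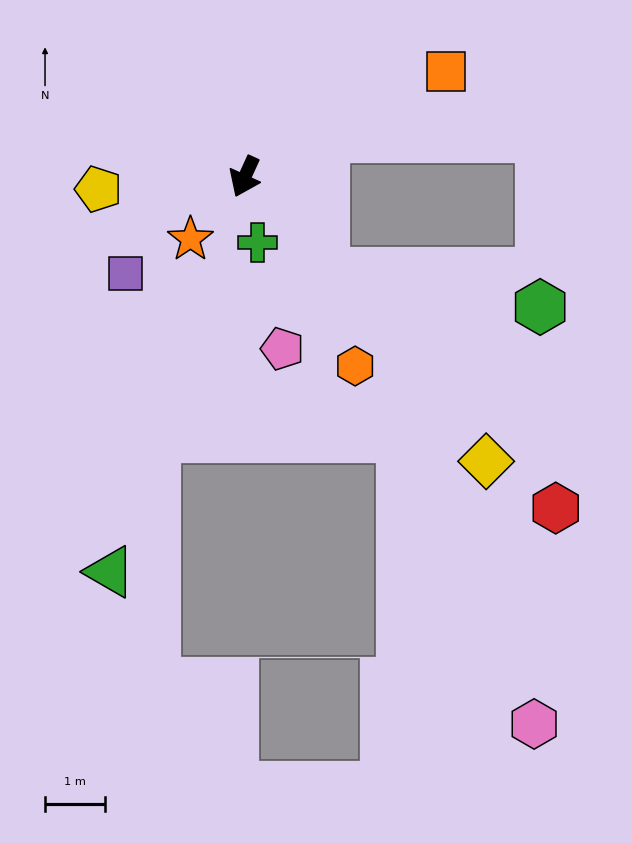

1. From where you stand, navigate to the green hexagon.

blocked — turn left 64°, forward 2.1 m, then turn left 42°, forward 3.6 m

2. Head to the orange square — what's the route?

turn left 142°, forward 3.8 m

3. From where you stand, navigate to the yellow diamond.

turn left 65°, forward 6.2 m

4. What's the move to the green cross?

turn left 35°, forward 1.1 m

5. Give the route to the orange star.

turn right 17°, forward 1.4 m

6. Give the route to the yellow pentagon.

turn right 61°, forward 2.5 m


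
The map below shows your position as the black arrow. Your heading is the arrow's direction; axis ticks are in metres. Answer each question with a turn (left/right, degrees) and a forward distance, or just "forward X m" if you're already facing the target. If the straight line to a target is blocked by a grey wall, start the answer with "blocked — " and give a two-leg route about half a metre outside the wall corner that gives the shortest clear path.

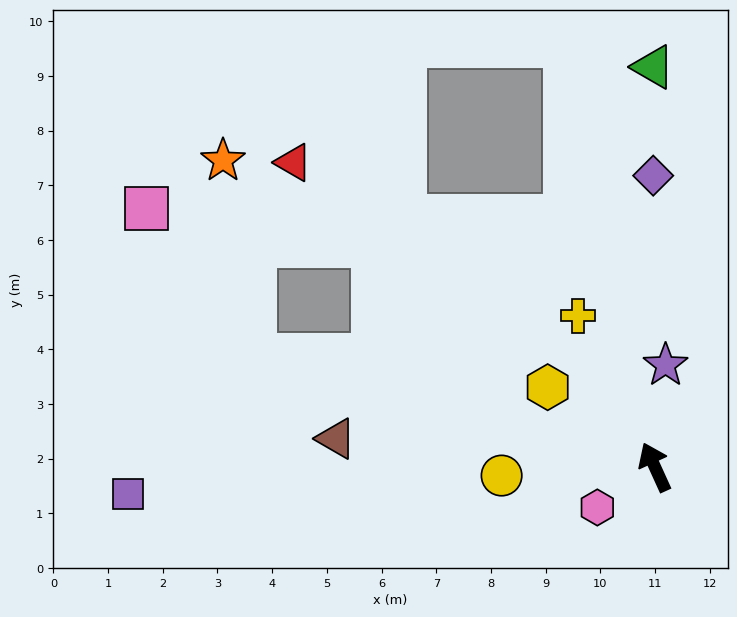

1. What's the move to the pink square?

blocked — turn left 50°, forward 7.6 m, then turn right 39°, forward 3.3 m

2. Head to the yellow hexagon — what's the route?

turn left 29°, forward 2.4 m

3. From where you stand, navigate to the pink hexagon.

turn left 101°, forward 1.3 m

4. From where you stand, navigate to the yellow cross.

turn left 3°, forward 3.1 m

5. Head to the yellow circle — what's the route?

turn left 69°, forward 2.8 m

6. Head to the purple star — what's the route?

turn right 30°, forward 1.9 m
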